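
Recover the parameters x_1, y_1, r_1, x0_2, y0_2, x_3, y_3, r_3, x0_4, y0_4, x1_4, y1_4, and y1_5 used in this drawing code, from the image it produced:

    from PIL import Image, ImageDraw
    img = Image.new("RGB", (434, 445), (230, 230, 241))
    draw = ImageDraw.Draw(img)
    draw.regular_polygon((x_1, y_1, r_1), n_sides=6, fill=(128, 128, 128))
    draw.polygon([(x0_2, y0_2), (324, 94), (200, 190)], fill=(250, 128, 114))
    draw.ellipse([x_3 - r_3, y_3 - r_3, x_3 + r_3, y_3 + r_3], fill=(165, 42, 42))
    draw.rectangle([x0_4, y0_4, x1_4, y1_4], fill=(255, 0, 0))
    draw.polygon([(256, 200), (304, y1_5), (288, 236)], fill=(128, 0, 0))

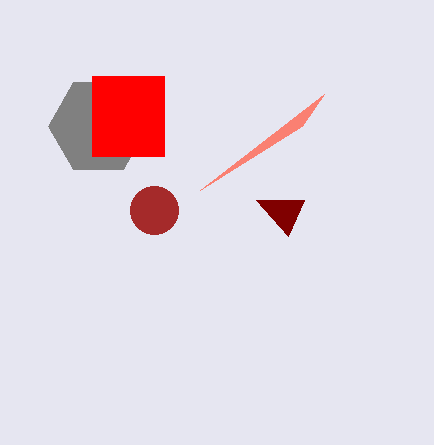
x_1 = 98, y_1 = 126, r_1 = 50, x0_2 = 302, y0_2 = 126, x_3 = 154, y_3 = 210, r_3 = 24, x0_4 = 92, y0_4 = 76, x1_4 = 164, y1_4 = 156, y1_5 = 200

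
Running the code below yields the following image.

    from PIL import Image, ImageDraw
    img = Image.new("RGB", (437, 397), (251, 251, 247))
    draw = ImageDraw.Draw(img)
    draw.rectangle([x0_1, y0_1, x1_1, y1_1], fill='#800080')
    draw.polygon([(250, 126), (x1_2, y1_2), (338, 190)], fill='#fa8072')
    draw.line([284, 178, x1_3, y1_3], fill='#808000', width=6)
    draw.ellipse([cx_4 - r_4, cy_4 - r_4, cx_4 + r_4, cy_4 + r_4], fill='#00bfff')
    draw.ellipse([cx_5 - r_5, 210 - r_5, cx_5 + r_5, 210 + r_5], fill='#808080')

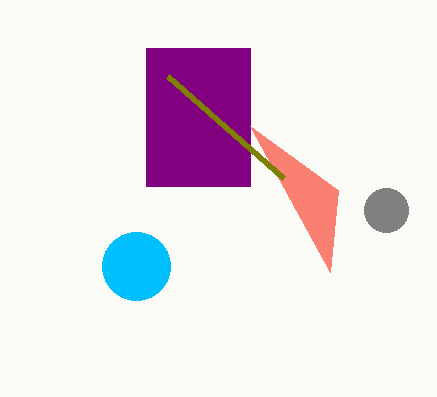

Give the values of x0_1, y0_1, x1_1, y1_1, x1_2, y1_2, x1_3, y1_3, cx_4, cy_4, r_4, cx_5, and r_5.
x0_1 = 146
y0_1 = 48
x1_1 = 250
y1_1 = 186
x1_2 = 330
y1_2 = 272
x1_3 = 168
y1_3 = 76
cx_4 = 136
cy_4 = 266
r_4 = 34
cx_5 = 386
r_5 = 22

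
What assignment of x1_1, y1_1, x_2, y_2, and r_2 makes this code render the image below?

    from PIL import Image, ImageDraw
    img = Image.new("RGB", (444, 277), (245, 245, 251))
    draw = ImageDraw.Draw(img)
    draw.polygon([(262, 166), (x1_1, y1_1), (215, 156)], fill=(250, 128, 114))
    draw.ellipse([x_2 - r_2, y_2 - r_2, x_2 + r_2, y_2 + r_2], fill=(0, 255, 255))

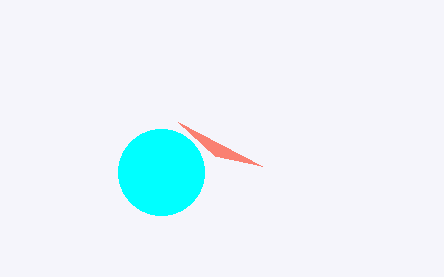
x1_1 = 178; y1_1 = 122; x_2 = 161; y_2 = 172; r_2 = 43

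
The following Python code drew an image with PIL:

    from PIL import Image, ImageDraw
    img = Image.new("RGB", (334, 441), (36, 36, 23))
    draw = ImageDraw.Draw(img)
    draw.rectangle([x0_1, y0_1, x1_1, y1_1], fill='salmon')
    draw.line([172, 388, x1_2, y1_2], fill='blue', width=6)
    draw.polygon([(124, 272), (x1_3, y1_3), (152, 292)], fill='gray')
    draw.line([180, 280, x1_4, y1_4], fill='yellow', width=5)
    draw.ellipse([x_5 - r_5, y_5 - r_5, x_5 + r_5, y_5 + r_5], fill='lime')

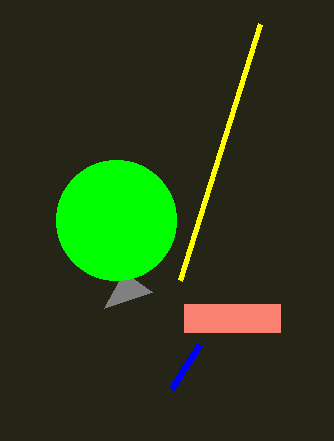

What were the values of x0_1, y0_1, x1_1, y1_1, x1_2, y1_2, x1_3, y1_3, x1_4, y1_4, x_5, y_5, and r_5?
x0_1 = 184
y0_1 = 304
x1_1 = 280
y1_1 = 332
x1_2 = 200
y1_2 = 344
x1_3 = 104
y1_3 = 308
x1_4 = 260
y1_4 = 24
x_5 = 116
y_5 = 220
r_5 = 60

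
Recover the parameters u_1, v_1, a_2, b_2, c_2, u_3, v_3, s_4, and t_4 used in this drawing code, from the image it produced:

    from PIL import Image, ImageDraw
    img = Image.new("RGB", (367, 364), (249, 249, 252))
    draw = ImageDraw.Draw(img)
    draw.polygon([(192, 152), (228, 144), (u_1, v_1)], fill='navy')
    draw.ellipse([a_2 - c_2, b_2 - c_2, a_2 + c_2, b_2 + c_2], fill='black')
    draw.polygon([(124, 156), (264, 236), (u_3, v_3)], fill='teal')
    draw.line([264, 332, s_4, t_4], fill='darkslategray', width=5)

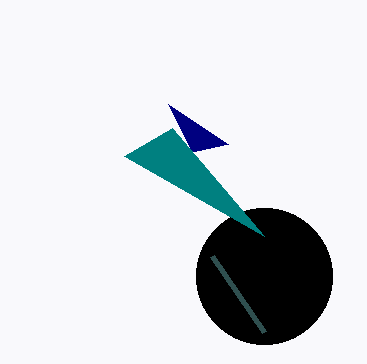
u_1 = 168, v_1 = 104, a_2 = 264, b_2 = 276, c_2 = 68, u_3 = 172, v_3 = 128, s_4 = 212, t_4 = 256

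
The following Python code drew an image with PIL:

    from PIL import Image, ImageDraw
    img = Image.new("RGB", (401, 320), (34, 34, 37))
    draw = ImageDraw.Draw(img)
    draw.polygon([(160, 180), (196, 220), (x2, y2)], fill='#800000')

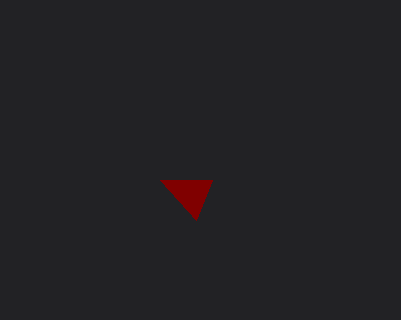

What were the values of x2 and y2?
x2 = 212, y2 = 180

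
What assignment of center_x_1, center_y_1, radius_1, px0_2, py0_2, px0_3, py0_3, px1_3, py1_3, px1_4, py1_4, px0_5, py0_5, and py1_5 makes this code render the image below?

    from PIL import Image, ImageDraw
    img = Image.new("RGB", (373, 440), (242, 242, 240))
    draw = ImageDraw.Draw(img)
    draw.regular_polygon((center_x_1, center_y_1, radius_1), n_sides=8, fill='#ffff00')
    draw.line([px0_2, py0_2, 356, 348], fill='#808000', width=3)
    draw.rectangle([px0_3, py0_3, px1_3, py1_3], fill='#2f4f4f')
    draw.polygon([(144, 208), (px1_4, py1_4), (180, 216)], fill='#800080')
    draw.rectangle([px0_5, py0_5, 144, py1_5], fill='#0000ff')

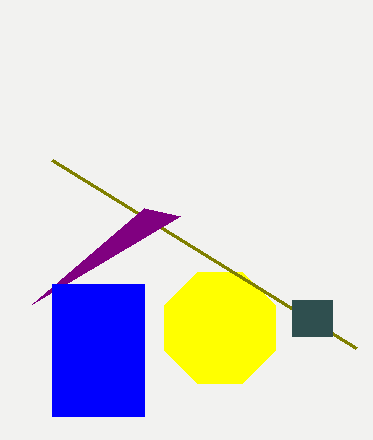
center_x_1 = 220; center_y_1 = 328; radius_1 = 60; px0_2 = 52; py0_2 = 160; px0_3 = 292; py0_3 = 300; px1_3 = 332; py1_3 = 336; px1_4 = 32; py1_4 = 304; px0_5 = 52; py0_5 = 284; py1_5 = 416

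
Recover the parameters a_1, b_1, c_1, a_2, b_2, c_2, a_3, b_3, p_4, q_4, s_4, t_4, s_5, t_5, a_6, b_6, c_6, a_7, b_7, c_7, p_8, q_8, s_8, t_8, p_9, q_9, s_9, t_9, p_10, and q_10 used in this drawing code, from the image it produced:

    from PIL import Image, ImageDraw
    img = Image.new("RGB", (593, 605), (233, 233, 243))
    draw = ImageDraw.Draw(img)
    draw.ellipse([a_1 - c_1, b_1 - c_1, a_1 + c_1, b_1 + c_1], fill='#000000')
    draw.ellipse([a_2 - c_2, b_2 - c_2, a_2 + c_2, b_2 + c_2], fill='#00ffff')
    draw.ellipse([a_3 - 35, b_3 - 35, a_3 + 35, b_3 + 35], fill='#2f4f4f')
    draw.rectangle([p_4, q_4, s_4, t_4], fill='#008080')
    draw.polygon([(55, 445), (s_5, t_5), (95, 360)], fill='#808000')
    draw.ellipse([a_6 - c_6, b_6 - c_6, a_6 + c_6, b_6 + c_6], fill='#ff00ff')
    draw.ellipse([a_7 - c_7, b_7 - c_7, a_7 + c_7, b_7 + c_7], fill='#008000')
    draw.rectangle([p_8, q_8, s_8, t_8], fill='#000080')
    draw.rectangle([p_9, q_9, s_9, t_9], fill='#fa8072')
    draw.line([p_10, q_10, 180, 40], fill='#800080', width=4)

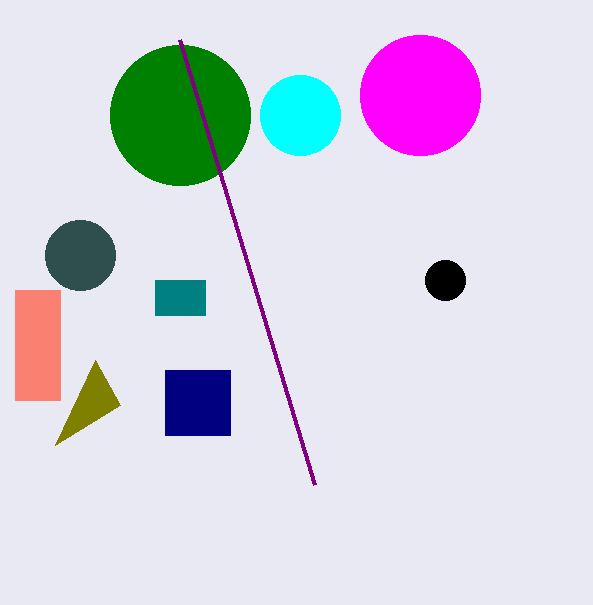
a_1 = 445, b_1 = 280, c_1 = 20, a_2 = 300, b_2 = 115, c_2 = 40, a_3 = 80, b_3 = 255, p_4 = 155, q_4 = 280, s_4 = 205, t_4 = 315, s_5 = 120, t_5 = 405, a_6 = 420, b_6 = 95, c_6 = 60, a_7 = 180, b_7 = 115, c_7 = 70, p_8 = 165, q_8 = 370, s_8 = 230, t_8 = 435, p_9 = 15, q_9 = 290, s_9 = 60, t_9 = 400, p_10 = 315, q_10 = 485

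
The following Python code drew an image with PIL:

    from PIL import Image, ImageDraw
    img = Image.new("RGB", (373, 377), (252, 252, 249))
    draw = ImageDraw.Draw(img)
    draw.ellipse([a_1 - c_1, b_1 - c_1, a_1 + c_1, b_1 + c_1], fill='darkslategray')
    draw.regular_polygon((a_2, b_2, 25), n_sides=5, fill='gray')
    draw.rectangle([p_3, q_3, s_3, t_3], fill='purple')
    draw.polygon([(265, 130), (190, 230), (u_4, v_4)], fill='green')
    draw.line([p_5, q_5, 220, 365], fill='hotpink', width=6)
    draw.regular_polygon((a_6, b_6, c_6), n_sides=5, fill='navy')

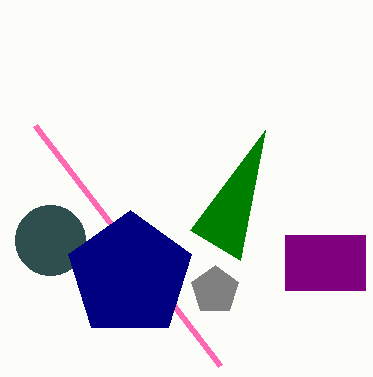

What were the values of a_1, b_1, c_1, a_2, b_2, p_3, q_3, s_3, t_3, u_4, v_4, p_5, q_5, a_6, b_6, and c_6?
a_1 = 50; b_1 = 240; c_1 = 35; a_2 = 215; b_2 = 290; p_3 = 285; q_3 = 235; s_3 = 365; t_3 = 290; u_4 = 240; v_4 = 260; p_5 = 35; q_5 = 125; a_6 = 130; b_6 = 275; c_6 = 65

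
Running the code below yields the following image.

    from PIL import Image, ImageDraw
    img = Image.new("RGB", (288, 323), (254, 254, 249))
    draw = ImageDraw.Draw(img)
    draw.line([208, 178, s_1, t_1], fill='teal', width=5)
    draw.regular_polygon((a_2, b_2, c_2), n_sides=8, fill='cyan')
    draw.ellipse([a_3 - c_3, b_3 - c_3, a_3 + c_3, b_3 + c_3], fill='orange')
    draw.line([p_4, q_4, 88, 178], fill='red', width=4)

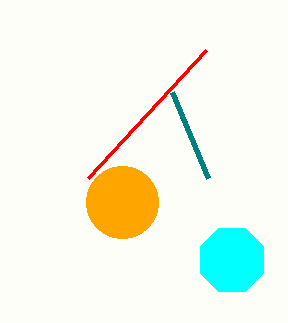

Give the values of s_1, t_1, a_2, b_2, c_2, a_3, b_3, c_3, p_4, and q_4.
s_1 = 172; t_1 = 92; a_2 = 232; b_2 = 260; c_2 = 34; a_3 = 122; b_3 = 202; c_3 = 36; p_4 = 206; q_4 = 50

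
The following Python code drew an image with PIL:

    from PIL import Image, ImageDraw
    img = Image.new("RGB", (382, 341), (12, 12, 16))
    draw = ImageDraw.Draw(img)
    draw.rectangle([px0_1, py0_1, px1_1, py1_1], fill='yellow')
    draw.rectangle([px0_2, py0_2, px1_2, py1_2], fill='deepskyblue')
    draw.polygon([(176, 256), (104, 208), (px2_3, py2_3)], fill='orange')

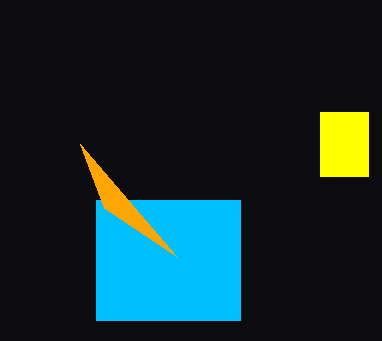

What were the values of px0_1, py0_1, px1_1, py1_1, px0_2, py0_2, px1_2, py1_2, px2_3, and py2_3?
px0_1 = 320; py0_1 = 112; px1_1 = 368; py1_1 = 176; px0_2 = 96; py0_2 = 200; px1_2 = 240; py1_2 = 320; px2_3 = 80; py2_3 = 144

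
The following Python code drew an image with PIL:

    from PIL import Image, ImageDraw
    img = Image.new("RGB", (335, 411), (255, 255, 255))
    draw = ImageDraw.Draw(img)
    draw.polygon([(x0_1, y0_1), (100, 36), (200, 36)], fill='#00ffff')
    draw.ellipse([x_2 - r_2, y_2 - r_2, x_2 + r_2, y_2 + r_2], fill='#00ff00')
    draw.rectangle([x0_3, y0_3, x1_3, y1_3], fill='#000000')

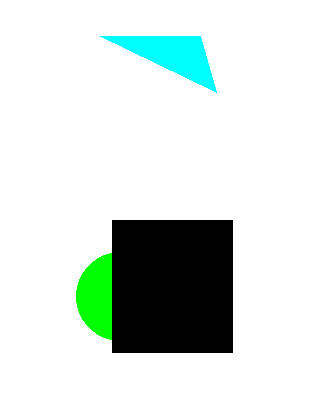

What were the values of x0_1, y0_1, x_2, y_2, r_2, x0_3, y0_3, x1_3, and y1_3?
x0_1 = 216; y0_1 = 92; x_2 = 120; y_2 = 296; r_2 = 44; x0_3 = 112; y0_3 = 220; x1_3 = 232; y1_3 = 352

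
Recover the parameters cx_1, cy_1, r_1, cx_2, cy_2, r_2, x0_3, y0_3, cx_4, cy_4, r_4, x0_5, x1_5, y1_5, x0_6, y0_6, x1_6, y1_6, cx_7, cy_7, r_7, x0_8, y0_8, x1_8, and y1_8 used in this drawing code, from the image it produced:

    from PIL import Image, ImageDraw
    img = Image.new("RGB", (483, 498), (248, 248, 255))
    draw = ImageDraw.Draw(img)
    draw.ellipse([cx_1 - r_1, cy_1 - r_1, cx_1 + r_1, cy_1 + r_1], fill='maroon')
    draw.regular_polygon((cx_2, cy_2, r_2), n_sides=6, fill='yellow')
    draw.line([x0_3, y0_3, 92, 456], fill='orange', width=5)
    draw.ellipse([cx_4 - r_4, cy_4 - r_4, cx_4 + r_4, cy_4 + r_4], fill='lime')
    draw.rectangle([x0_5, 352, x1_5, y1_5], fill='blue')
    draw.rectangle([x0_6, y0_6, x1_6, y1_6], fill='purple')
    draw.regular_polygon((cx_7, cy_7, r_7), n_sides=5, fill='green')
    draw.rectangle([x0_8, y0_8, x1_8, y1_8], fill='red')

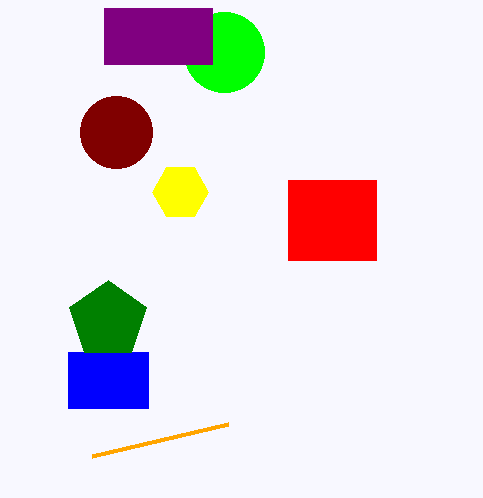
cx_1 = 116, cy_1 = 132, r_1 = 36, cx_2 = 180, cy_2 = 192, r_2 = 28, x0_3 = 228, y0_3 = 424, cx_4 = 224, cy_4 = 52, r_4 = 40, x0_5 = 68, x1_5 = 148, y1_5 = 408, x0_6 = 104, y0_6 = 8, x1_6 = 212, y1_6 = 64, cx_7 = 108, cy_7 = 320, r_7 = 40, x0_8 = 288, y0_8 = 180, x1_8 = 376, y1_8 = 260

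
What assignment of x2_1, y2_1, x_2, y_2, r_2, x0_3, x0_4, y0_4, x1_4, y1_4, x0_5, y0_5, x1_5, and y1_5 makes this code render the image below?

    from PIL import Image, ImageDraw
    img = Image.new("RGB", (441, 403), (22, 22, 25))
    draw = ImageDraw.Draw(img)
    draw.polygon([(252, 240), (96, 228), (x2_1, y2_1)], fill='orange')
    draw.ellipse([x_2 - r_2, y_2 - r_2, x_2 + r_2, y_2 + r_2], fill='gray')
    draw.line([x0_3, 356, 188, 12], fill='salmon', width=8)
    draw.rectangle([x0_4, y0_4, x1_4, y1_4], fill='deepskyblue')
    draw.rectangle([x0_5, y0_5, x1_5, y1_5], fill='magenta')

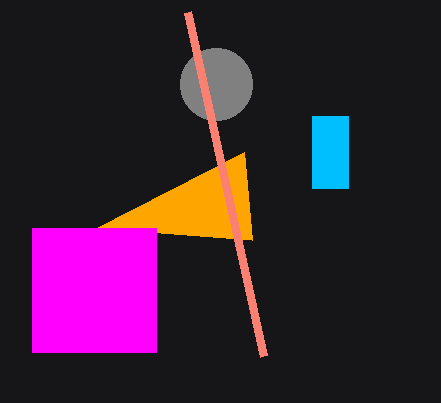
x2_1 = 244; y2_1 = 152; x_2 = 216; y_2 = 84; r_2 = 36; x0_3 = 264; x0_4 = 312; y0_4 = 116; x1_4 = 348; y1_4 = 188; x0_5 = 32; y0_5 = 228; x1_5 = 156; y1_5 = 352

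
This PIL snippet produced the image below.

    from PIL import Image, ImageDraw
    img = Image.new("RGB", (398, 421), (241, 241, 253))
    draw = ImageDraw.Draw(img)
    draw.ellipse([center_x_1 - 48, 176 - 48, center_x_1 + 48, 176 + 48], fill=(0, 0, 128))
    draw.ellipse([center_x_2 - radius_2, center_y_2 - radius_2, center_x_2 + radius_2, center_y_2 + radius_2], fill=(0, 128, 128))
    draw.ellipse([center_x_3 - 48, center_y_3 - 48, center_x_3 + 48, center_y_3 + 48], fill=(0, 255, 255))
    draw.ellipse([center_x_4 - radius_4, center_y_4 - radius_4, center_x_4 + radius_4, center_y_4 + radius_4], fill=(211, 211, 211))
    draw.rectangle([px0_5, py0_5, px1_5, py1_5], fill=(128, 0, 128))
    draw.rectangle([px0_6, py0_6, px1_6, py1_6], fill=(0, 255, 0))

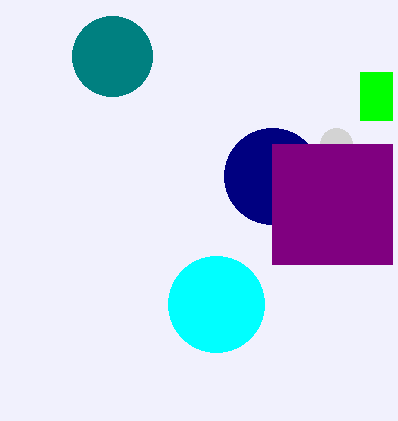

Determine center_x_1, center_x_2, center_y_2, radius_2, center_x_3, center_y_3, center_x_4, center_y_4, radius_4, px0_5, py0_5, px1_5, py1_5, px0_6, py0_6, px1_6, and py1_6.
center_x_1 = 272
center_x_2 = 112
center_y_2 = 56
radius_2 = 40
center_x_3 = 216
center_y_3 = 304
center_x_4 = 336
center_y_4 = 144
radius_4 = 16
px0_5 = 272
py0_5 = 144
px1_5 = 392
py1_5 = 264
px0_6 = 360
py0_6 = 72
px1_6 = 392
py1_6 = 120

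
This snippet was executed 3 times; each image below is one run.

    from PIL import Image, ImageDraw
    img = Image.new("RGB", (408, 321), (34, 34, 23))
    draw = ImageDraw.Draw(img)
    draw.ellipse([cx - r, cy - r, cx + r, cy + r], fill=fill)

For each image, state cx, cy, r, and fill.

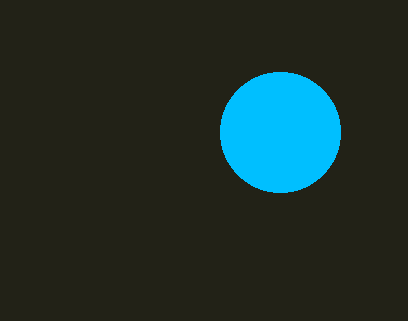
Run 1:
cx = 280, cy = 132, r = 60, fill = 'deepskyblue'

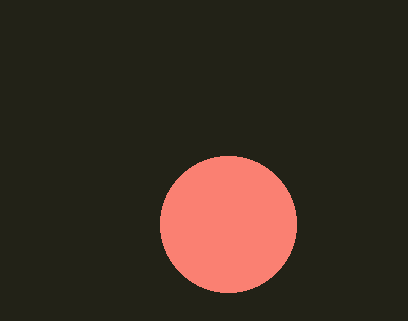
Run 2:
cx = 228; cy = 224; r = 68; fill = 'salmon'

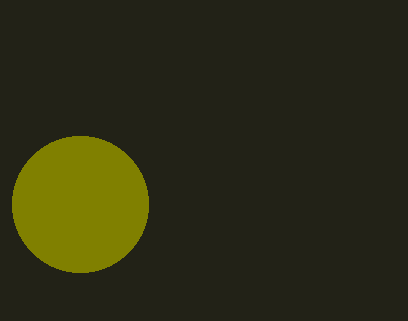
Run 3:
cx = 80, cy = 204, r = 68, fill = 'olive'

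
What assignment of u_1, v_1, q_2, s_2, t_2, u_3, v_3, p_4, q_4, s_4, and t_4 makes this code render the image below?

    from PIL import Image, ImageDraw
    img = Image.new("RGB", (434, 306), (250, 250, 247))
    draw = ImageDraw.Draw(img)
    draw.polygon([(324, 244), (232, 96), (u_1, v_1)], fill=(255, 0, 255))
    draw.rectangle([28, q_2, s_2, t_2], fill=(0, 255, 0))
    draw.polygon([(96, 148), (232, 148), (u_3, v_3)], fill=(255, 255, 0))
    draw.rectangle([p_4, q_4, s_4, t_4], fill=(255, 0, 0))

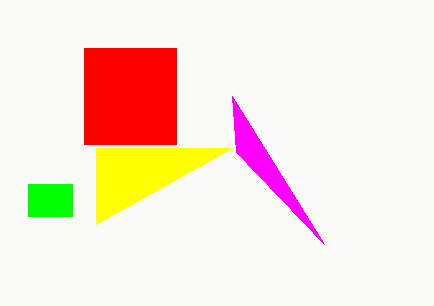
u_1 = 236; v_1 = 152; q_2 = 184; s_2 = 72; t_2 = 216; u_3 = 96; v_3 = 224; p_4 = 84; q_4 = 48; s_4 = 176; t_4 = 144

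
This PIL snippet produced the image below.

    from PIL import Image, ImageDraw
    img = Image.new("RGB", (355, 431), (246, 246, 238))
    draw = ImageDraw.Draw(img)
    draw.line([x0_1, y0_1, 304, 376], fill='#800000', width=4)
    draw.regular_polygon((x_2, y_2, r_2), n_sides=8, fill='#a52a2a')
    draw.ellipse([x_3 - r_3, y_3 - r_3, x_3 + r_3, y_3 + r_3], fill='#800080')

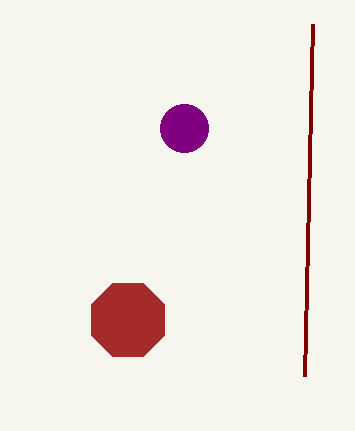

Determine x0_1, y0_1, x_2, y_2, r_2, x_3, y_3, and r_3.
x0_1 = 312, y0_1 = 24, x_2 = 128, y_2 = 320, r_2 = 40, x_3 = 184, y_3 = 128, r_3 = 24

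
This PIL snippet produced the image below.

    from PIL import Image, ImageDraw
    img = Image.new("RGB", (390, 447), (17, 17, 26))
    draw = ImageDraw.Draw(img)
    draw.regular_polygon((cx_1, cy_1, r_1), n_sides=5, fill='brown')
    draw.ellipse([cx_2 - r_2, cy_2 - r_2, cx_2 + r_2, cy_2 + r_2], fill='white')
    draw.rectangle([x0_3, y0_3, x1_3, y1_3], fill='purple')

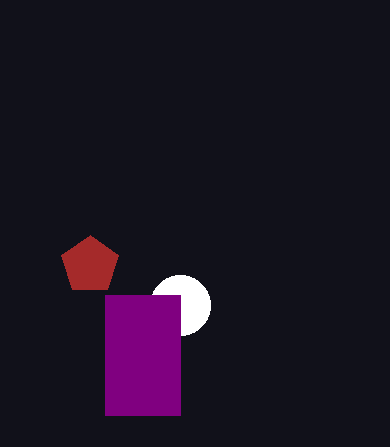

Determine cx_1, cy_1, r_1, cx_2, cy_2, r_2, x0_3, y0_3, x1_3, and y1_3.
cx_1 = 90; cy_1 = 265; r_1 = 30; cx_2 = 180; cy_2 = 305; r_2 = 30; x0_3 = 105; y0_3 = 295; x1_3 = 180; y1_3 = 415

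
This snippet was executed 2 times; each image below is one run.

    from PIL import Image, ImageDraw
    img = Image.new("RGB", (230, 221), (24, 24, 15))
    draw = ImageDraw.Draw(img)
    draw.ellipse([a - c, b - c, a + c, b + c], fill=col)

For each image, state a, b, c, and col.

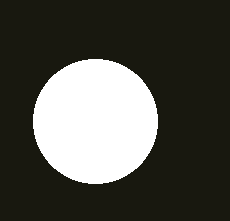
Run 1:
a = 95; b = 121; c = 62; col = 'white'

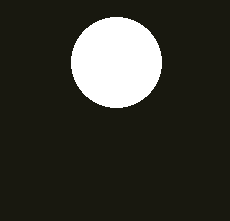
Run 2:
a = 116
b = 62
c = 45
col = 'white'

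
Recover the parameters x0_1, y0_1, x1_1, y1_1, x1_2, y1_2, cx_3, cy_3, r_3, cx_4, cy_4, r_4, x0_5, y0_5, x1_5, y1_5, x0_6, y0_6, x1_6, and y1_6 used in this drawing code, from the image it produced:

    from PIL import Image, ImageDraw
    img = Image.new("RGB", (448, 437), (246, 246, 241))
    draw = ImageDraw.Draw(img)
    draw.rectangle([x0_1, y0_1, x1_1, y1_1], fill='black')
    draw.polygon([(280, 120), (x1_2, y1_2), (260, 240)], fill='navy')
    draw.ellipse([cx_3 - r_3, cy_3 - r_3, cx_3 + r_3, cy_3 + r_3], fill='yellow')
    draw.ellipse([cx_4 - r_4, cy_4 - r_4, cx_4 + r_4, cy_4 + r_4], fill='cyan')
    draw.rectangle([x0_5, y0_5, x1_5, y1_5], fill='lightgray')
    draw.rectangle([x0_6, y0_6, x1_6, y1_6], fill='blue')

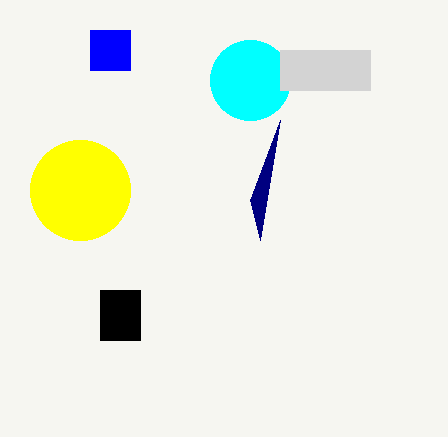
x0_1 = 100
y0_1 = 290
x1_1 = 140
y1_1 = 340
x1_2 = 250
y1_2 = 200
cx_3 = 80
cy_3 = 190
r_3 = 50
cx_4 = 250
cy_4 = 80
r_4 = 40
x0_5 = 280
y0_5 = 50
x1_5 = 370
y1_5 = 90
x0_6 = 90
y0_6 = 30
x1_6 = 130
y1_6 = 70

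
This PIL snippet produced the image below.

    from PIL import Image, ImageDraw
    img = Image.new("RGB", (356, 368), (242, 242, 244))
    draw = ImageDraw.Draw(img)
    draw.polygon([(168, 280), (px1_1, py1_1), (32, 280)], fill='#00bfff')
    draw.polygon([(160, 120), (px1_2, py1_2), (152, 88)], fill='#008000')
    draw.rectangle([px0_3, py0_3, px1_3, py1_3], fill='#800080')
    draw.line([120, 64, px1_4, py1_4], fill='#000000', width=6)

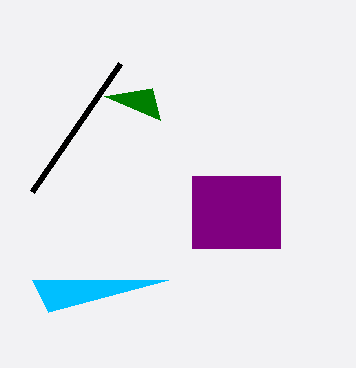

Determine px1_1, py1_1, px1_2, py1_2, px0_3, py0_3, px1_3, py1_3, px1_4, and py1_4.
px1_1 = 48, py1_1 = 312, px1_2 = 104, py1_2 = 96, px0_3 = 192, py0_3 = 176, px1_3 = 280, py1_3 = 248, px1_4 = 32, py1_4 = 192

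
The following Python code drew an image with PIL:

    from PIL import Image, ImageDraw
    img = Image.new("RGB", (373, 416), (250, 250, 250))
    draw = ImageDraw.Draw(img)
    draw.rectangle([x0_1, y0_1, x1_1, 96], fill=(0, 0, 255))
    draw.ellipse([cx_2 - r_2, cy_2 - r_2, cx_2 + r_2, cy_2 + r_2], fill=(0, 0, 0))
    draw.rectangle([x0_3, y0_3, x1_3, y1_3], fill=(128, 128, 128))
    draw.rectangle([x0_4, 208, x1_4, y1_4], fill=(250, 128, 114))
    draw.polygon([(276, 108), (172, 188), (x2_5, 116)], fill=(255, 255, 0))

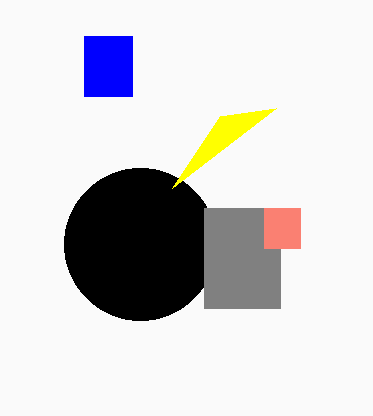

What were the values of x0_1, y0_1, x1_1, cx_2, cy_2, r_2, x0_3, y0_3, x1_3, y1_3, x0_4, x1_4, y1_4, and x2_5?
x0_1 = 84
y0_1 = 36
x1_1 = 132
cx_2 = 140
cy_2 = 244
r_2 = 76
x0_3 = 204
y0_3 = 208
x1_3 = 280
y1_3 = 308
x0_4 = 264
x1_4 = 300
y1_4 = 248
x2_5 = 220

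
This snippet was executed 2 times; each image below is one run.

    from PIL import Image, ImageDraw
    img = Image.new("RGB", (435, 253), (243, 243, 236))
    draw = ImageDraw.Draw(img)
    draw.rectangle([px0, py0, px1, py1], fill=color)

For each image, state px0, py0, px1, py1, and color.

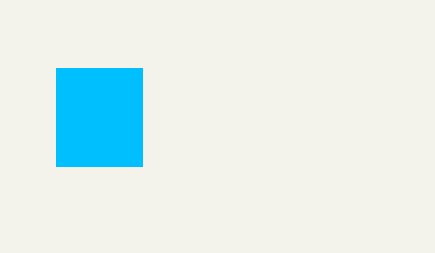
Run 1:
px0 = 56; py0 = 68; px1 = 142; py1 = 166; color = 'deepskyblue'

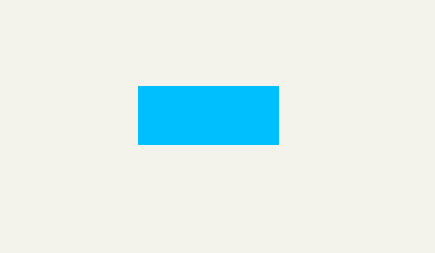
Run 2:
px0 = 138; py0 = 86; px1 = 278; py1 = 144; color = 'deepskyblue'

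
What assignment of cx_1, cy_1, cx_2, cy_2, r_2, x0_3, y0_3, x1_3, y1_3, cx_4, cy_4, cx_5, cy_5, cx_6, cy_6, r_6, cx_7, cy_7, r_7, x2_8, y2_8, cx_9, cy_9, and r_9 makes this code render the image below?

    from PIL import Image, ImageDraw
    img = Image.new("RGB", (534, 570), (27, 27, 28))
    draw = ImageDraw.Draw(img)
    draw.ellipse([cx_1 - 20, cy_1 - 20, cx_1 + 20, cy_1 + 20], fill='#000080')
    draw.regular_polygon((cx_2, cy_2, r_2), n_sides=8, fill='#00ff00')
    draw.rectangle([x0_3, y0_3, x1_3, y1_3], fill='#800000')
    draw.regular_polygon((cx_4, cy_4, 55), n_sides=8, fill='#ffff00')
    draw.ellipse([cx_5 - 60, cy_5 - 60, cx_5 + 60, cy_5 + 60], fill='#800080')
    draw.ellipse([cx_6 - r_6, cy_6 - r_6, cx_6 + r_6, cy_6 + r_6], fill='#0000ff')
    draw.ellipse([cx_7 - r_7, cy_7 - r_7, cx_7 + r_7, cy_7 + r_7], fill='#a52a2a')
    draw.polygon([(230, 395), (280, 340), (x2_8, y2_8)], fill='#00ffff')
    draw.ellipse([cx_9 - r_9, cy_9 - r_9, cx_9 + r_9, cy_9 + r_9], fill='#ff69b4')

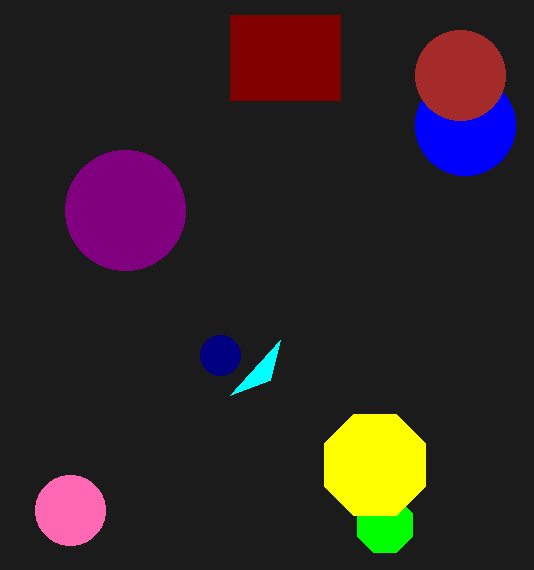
cx_1 = 220, cy_1 = 355, cx_2 = 385, cy_2 = 525, r_2 = 30, x0_3 = 230, y0_3 = 15, x1_3 = 340, y1_3 = 100, cx_4 = 375, cy_4 = 465, cx_5 = 125, cy_5 = 210, cx_6 = 465, cy_6 = 125, r_6 = 50, cx_7 = 460, cy_7 = 75, r_7 = 45, x2_8 = 270, y2_8 = 380, cx_9 = 70, cy_9 = 510, r_9 = 35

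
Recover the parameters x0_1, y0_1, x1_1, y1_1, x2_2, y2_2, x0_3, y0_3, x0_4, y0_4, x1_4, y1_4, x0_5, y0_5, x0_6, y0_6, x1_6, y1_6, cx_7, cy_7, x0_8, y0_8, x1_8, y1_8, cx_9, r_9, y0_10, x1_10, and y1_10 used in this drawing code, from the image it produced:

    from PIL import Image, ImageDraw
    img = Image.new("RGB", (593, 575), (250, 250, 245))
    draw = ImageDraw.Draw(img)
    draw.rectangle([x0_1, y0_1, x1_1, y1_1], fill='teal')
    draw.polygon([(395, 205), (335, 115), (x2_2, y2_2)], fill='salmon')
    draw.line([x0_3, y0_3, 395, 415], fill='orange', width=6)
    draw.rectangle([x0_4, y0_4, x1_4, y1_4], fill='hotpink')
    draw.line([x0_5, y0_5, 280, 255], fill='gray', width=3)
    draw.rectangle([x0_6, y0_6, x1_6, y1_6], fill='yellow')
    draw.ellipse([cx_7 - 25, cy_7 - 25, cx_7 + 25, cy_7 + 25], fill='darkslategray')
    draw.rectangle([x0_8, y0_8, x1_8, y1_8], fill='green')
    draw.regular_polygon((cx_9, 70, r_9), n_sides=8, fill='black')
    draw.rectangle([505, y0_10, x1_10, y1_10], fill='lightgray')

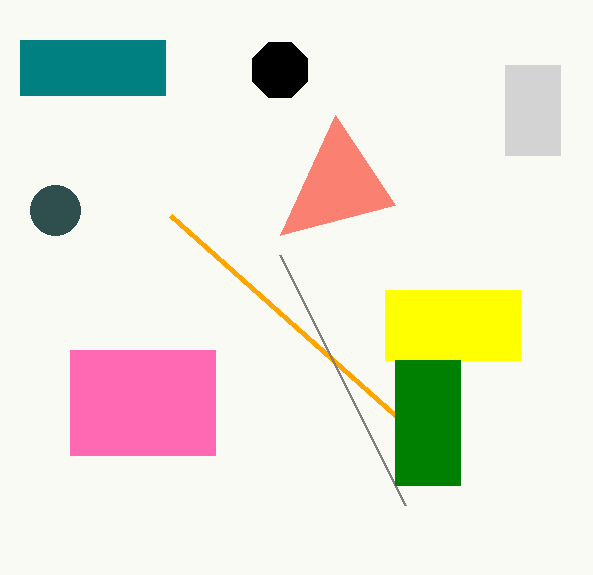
x0_1 = 20, y0_1 = 40, x1_1 = 165, y1_1 = 95, x2_2 = 280, y2_2 = 235, x0_3 = 170, y0_3 = 215, x0_4 = 70, y0_4 = 350, x1_4 = 215, y1_4 = 455, x0_5 = 405, y0_5 = 505, x0_6 = 385, y0_6 = 290, x1_6 = 520, y1_6 = 360, cx_7 = 55, cy_7 = 210, x0_8 = 395, y0_8 = 360, x1_8 = 460, y1_8 = 485, cx_9 = 280, r_9 = 30, y0_10 = 65, x1_10 = 560, y1_10 = 155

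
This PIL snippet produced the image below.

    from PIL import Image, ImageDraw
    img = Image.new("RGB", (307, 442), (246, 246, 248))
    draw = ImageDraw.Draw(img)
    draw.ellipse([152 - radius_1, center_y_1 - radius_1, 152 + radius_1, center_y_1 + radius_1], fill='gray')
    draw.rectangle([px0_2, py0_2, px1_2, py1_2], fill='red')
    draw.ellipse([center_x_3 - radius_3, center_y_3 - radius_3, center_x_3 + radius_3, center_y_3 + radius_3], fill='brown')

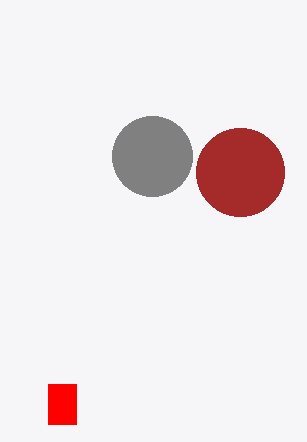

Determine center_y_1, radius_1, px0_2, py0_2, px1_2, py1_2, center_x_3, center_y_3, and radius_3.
center_y_1 = 156
radius_1 = 40
px0_2 = 48
py0_2 = 384
px1_2 = 76
py1_2 = 424
center_x_3 = 240
center_y_3 = 172
radius_3 = 44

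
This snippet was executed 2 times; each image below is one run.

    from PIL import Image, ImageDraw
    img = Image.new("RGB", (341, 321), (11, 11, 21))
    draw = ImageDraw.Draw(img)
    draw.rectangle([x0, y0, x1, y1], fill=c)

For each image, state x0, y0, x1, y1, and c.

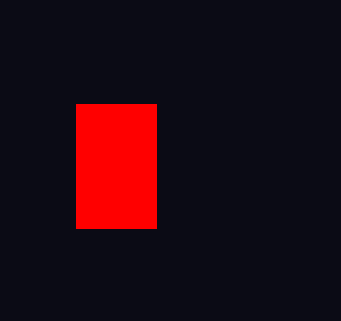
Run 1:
x0 = 76, y0 = 104, x1 = 156, y1 = 228, c = 'red'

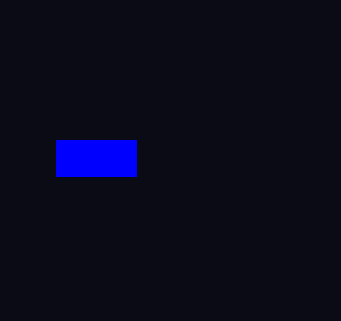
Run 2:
x0 = 56
y0 = 140
x1 = 136
y1 = 176
c = 'blue'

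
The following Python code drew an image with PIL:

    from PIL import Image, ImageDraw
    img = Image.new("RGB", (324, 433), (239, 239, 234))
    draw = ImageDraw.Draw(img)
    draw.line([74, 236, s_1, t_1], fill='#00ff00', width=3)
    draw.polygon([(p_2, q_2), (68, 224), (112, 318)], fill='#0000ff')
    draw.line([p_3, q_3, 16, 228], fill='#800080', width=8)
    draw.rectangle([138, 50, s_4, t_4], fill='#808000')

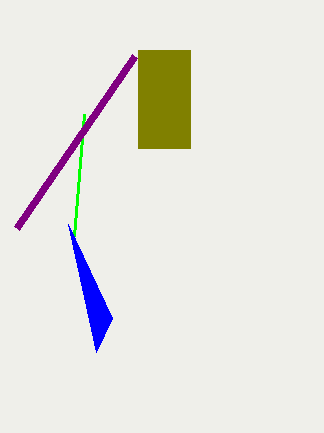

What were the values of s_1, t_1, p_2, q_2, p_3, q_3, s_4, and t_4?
s_1 = 84; t_1 = 114; p_2 = 96; q_2 = 352; p_3 = 134; q_3 = 56; s_4 = 190; t_4 = 148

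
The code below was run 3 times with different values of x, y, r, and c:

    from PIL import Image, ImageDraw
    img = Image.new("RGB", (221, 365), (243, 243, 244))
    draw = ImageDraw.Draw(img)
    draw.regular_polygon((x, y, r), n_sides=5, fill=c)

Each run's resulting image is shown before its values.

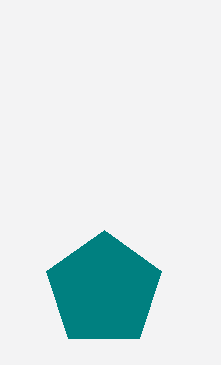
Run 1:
x = 104
y = 290
r = 60
c = 'teal'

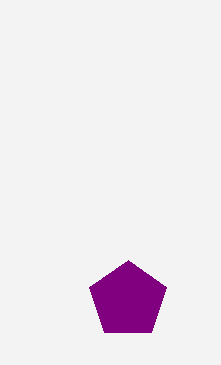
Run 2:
x = 128; y = 300; r = 40; c = 'purple'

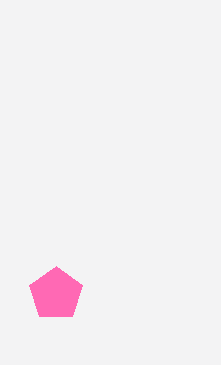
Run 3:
x = 56
y = 294
r = 28
c = 'hotpink'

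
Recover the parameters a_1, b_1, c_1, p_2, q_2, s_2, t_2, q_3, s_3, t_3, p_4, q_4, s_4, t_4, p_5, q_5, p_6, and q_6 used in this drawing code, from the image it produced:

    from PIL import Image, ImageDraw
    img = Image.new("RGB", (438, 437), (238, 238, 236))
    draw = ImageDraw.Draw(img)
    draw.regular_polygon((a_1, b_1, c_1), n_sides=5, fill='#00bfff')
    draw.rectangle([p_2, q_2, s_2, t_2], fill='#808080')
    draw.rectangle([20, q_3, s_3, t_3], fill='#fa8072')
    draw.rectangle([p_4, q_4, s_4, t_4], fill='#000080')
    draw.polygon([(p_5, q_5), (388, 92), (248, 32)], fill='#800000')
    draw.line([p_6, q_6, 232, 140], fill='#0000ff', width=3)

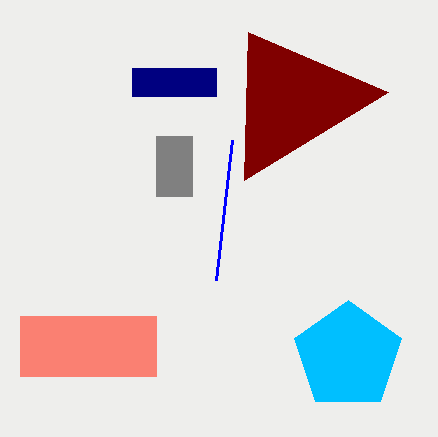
a_1 = 348, b_1 = 356, c_1 = 56, p_2 = 156, q_2 = 136, s_2 = 192, t_2 = 196, q_3 = 316, s_3 = 156, t_3 = 376, p_4 = 132, q_4 = 68, s_4 = 216, t_4 = 96, p_5 = 244, q_5 = 180, p_6 = 216, q_6 = 280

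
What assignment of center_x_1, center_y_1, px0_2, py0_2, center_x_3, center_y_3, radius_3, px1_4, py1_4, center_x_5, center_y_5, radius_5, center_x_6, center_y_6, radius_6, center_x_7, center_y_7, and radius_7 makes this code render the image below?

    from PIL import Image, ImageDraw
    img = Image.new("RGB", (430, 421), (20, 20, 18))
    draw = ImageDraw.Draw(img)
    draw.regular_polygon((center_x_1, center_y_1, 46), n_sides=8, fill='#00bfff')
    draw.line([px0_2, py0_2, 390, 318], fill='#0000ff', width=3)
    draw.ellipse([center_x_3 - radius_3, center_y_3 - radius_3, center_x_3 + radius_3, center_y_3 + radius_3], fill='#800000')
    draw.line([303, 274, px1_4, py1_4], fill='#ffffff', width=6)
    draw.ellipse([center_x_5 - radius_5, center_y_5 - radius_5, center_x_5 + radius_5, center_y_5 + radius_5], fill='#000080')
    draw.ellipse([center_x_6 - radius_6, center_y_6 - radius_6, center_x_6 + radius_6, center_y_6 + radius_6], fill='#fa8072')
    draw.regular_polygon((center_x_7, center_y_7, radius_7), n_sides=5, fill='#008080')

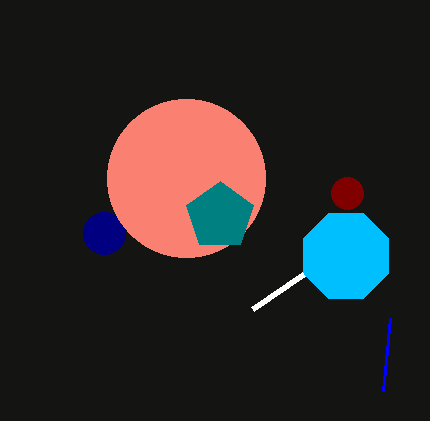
center_x_1 = 346
center_y_1 = 256
px0_2 = 383
py0_2 = 391
center_x_3 = 347
center_y_3 = 193
radius_3 = 16
px1_4 = 252
py1_4 = 309
center_x_5 = 104
center_y_5 = 233
radius_5 = 21
center_x_6 = 186
center_y_6 = 178
radius_6 = 79
center_x_7 = 220
center_y_7 = 216
radius_7 = 35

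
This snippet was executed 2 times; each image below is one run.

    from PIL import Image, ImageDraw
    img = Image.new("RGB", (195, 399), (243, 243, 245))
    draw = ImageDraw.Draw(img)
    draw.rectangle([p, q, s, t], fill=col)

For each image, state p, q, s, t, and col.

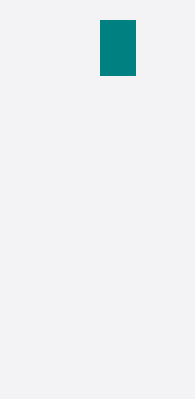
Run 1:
p = 100; q = 20; s = 135; t = 75; col = 'teal'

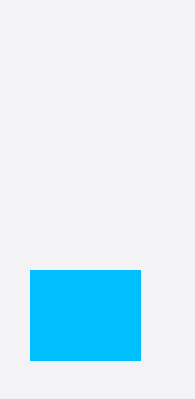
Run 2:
p = 30, q = 270, s = 140, t = 360, col = 'deepskyblue'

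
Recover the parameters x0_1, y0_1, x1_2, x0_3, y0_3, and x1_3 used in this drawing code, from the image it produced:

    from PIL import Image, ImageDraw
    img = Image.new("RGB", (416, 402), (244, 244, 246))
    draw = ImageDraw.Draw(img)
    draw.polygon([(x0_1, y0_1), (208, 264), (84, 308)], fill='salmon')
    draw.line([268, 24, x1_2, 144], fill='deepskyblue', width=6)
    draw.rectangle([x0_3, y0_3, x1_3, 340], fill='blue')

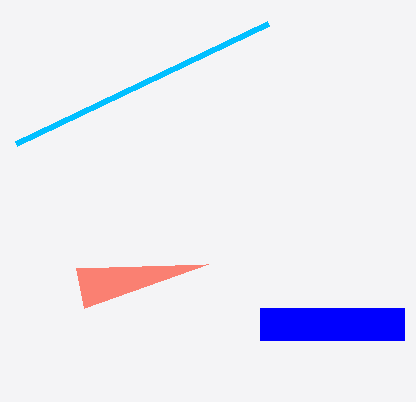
x0_1 = 76, y0_1 = 268, x1_2 = 16, x0_3 = 260, y0_3 = 308, x1_3 = 404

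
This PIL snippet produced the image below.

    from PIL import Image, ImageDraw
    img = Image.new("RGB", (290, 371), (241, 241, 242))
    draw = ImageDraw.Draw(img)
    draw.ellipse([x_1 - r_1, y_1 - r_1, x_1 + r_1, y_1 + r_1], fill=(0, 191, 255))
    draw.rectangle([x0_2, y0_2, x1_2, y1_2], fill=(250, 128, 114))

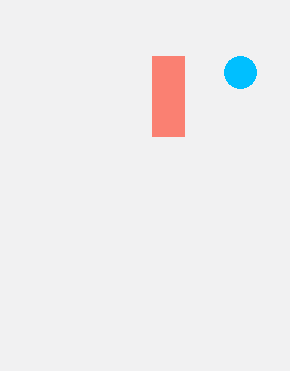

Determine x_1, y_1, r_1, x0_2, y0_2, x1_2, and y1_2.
x_1 = 240
y_1 = 72
r_1 = 16
x0_2 = 152
y0_2 = 56
x1_2 = 184
y1_2 = 136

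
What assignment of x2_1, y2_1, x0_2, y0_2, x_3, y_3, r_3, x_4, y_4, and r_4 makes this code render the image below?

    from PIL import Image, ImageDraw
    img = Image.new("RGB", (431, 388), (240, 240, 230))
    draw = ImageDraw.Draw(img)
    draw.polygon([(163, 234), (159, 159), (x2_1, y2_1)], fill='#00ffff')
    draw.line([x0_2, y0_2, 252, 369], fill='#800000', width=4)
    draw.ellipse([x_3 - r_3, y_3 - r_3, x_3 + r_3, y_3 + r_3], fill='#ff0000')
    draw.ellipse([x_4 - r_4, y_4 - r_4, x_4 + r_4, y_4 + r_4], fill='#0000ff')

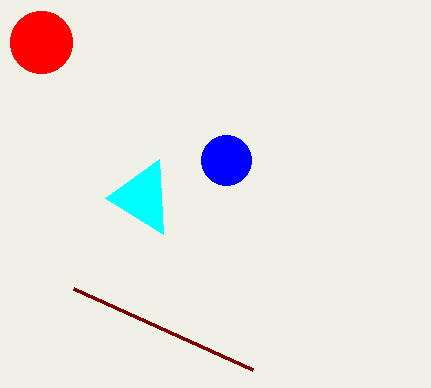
x2_1 = 105
y2_1 = 198
x0_2 = 73
y0_2 = 288
x_3 = 41
y_3 = 42
r_3 = 31
x_4 = 226
y_4 = 160
r_4 = 25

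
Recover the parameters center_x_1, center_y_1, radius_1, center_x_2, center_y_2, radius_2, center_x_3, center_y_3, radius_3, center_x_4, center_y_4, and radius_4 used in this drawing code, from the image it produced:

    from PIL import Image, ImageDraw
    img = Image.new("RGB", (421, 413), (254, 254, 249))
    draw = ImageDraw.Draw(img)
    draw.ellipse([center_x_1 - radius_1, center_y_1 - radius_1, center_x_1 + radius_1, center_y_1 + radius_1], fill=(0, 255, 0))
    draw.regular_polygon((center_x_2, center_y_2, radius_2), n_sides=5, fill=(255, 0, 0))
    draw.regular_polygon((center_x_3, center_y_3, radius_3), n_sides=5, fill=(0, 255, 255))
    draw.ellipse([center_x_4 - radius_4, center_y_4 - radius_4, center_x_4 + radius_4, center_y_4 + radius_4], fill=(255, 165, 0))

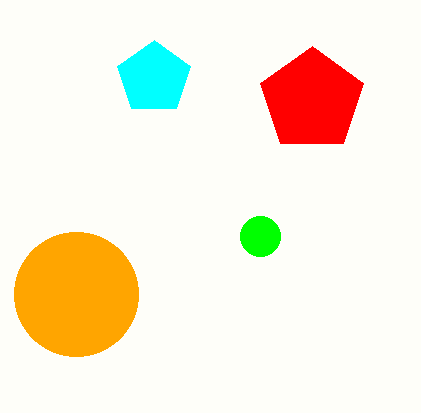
center_x_1 = 260; center_y_1 = 236; radius_1 = 20; center_x_2 = 312; center_y_2 = 100; radius_2 = 54; center_x_3 = 154; center_y_3 = 78; radius_3 = 38; center_x_4 = 76; center_y_4 = 294; radius_4 = 62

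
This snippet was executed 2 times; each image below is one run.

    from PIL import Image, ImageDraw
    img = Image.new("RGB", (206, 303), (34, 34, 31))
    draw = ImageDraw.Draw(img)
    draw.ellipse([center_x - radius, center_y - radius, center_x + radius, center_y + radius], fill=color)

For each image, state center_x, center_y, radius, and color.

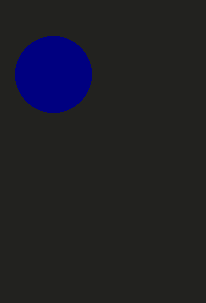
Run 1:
center_x = 53; center_y = 74; radius = 38; color = 'navy'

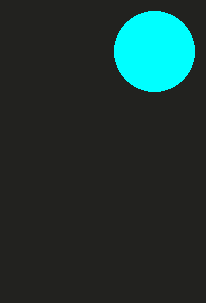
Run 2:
center_x = 154, center_y = 51, radius = 40, color = 'cyan'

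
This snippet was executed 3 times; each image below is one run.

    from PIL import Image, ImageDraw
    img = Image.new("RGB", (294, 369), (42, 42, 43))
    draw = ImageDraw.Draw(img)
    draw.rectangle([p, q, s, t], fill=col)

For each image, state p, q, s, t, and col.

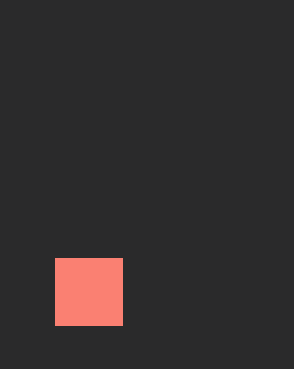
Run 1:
p = 55, q = 258, s = 122, t = 325, col = 'salmon'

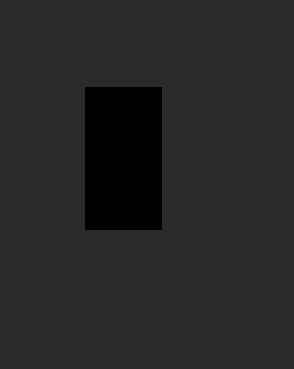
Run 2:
p = 85, q = 87, s = 161, t = 229, col = 'black'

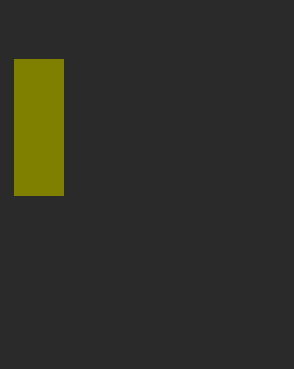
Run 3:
p = 14, q = 59, s = 63, t = 195, col = 'olive'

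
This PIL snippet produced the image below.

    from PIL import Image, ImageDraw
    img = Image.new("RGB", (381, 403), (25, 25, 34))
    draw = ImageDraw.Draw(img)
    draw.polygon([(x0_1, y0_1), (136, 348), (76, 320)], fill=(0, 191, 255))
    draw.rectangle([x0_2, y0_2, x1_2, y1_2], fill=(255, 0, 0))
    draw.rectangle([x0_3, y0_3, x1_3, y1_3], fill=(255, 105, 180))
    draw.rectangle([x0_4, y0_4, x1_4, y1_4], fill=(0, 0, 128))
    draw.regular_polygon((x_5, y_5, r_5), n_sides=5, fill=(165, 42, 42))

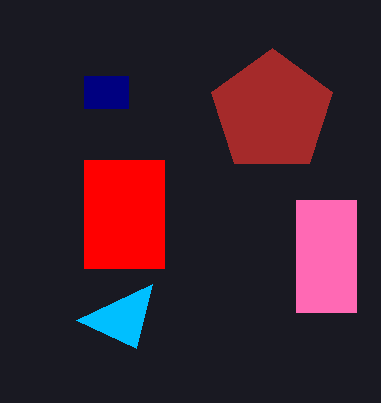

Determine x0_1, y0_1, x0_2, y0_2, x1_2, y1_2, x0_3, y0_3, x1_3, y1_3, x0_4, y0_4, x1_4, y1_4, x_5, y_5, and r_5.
x0_1 = 152; y0_1 = 284; x0_2 = 84; y0_2 = 160; x1_2 = 164; y1_2 = 268; x0_3 = 296; y0_3 = 200; x1_3 = 356; y1_3 = 312; x0_4 = 84; y0_4 = 76; x1_4 = 128; y1_4 = 108; x_5 = 272; y_5 = 112; r_5 = 64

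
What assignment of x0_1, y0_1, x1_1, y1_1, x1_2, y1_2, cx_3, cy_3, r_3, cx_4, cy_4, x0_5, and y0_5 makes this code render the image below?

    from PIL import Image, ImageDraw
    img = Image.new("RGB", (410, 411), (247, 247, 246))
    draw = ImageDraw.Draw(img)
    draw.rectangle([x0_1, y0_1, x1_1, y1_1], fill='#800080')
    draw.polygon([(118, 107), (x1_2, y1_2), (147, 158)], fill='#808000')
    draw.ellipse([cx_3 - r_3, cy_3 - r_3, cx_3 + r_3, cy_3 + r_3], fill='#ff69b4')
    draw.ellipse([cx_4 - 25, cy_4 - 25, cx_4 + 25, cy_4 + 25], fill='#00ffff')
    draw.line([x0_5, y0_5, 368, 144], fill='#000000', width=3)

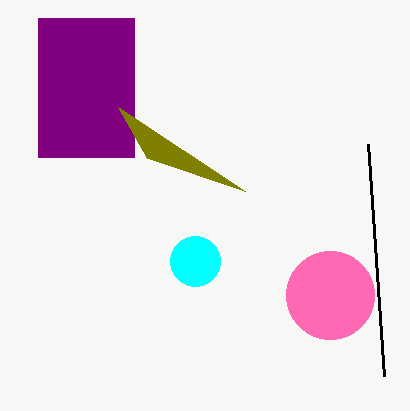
x0_1 = 38
y0_1 = 18
x1_1 = 134
y1_1 = 157
x1_2 = 245
y1_2 = 191
cx_3 = 330
cy_3 = 295
r_3 = 44
cx_4 = 195
cy_4 = 261
x0_5 = 384
y0_5 = 376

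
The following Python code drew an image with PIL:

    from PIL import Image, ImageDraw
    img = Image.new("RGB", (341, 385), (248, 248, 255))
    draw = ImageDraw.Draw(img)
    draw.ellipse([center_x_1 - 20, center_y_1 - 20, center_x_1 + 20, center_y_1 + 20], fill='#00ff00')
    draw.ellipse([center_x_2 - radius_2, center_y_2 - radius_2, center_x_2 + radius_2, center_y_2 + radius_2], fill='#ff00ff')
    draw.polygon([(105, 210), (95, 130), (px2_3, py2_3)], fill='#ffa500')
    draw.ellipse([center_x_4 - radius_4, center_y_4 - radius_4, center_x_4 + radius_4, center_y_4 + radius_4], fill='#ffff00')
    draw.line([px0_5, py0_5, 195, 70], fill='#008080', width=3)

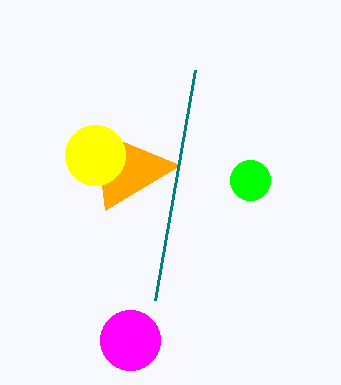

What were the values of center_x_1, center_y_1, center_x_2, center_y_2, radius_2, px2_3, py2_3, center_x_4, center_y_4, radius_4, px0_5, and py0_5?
center_x_1 = 250, center_y_1 = 180, center_x_2 = 130, center_y_2 = 340, radius_2 = 30, px2_3 = 180, py2_3 = 165, center_x_4 = 95, center_y_4 = 155, radius_4 = 30, px0_5 = 155, py0_5 = 300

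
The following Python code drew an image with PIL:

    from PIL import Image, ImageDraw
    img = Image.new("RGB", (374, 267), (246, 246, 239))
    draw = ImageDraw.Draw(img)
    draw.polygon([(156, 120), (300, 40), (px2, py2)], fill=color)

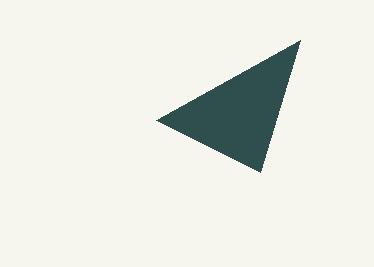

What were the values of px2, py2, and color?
px2 = 260, py2 = 172, color = 'darkslategray'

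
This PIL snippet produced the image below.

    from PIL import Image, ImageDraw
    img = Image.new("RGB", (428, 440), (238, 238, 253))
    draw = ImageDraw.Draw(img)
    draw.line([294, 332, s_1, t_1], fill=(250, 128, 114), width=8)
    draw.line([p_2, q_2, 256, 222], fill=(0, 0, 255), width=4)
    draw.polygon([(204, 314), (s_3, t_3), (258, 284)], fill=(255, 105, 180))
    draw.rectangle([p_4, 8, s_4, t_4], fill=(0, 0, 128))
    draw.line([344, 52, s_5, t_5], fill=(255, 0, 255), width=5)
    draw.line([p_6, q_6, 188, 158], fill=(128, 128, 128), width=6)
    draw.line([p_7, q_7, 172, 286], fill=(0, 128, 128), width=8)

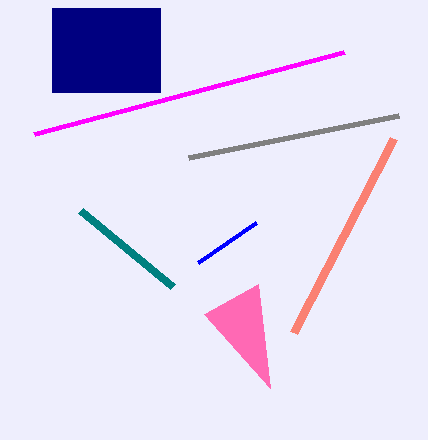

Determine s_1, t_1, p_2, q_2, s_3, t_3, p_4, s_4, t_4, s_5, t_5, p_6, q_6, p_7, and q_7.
s_1 = 394
t_1 = 138
p_2 = 198
q_2 = 262
s_3 = 270
t_3 = 388
p_4 = 52
s_4 = 160
t_4 = 92
s_5 = 34
t_5 = 134
p_6 = 398
q_6 = 116
p_7 = 80
q_7 = 210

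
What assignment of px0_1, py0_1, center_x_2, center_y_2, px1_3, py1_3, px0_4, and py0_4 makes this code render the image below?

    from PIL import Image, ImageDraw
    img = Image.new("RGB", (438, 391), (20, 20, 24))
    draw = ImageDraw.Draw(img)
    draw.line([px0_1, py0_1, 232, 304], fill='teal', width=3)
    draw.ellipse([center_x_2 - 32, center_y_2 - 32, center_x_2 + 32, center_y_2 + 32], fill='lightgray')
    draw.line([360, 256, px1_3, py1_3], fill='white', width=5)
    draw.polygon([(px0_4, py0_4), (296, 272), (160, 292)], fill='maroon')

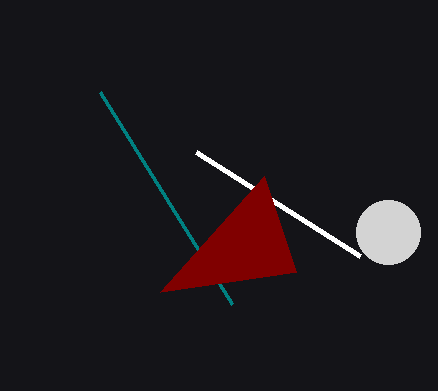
px0_1 = 100, py0_1 = 92, center_x_2 = 388, center_y_2 = 232, px1_3 = 196, py1_3 = 152, px0_4 = 264, py0_4 = 176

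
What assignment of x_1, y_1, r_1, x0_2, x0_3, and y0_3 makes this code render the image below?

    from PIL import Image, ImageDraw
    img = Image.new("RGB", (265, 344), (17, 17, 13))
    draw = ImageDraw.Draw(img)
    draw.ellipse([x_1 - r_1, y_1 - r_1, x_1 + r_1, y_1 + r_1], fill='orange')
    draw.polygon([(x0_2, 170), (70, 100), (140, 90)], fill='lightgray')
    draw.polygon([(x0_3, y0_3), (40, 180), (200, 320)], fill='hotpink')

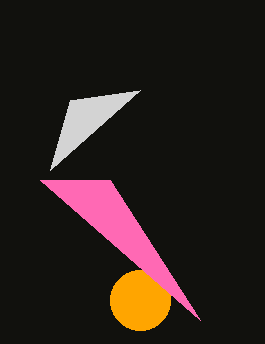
x_1 = 140
y_1 = 300
r_1 = 30
x0_2 = 50
x0_3 = 110
y0_3 = 180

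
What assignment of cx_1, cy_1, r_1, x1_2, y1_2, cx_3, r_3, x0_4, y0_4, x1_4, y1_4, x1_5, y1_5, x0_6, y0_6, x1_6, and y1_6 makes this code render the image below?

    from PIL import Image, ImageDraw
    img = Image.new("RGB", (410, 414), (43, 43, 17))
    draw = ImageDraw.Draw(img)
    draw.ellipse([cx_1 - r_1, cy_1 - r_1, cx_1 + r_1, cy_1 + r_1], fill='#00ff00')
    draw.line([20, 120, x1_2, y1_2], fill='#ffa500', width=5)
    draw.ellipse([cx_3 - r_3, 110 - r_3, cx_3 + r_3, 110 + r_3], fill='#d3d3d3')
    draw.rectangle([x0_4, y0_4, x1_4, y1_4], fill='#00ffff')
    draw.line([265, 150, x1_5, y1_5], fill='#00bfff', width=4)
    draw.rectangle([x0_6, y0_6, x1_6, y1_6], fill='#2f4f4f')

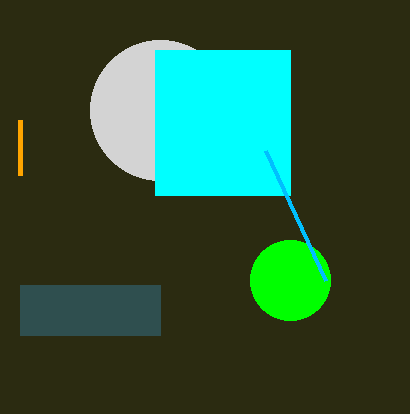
cx_1 = 290, cy_1 = 280, r_1 = 40, x1_2 = 20, y1_2 = 175, cx_3 = 160, r_3 = 70, x0_4 = 155, y0_4 = 50, x1_4 = 290, y1_4 = 195, x1_5 = 325, y1_5 = 280, x0_6 = 20, y0_6 = 285, x1_6 = 160, y1_6 = 335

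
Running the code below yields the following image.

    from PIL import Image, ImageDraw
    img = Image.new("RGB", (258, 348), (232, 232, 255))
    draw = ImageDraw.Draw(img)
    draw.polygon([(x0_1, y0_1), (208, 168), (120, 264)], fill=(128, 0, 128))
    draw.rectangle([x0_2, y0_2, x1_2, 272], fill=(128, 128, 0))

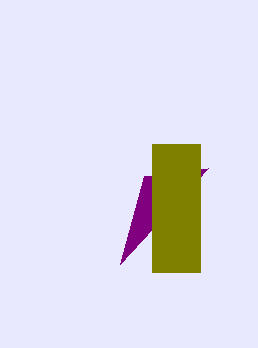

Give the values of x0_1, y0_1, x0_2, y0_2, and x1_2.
x0_1 = 144, y0_1 = 176, x0_2 = 152, y0_2 = 144, x1_2 = 200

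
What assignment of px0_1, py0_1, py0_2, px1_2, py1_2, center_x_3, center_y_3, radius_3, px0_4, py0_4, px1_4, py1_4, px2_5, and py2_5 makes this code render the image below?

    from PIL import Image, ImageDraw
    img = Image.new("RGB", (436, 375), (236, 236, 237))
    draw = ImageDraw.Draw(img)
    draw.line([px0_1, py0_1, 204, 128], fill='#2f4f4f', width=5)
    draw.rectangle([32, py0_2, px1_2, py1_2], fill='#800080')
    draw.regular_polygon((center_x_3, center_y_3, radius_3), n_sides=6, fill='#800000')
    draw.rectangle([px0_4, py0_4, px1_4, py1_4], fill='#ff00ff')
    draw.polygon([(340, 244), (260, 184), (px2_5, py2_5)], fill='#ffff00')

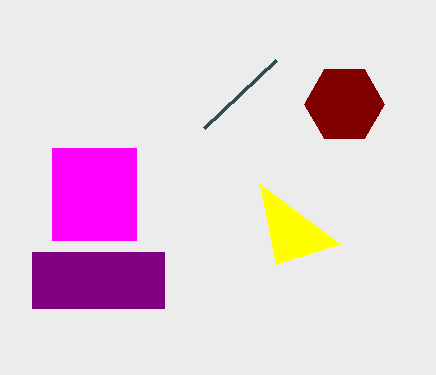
px0_1 = 276, py0_1 = 60, py0_2 = 252, px1_2 = 164, py1_2 = 308, center_x_3 = 344, center_y_3 = 104, radius_3 = 40, px0_4 = 52, py0_4 = 148, px1_4 = 136, py1_4 = 240, px2_5 = 276, py2_5 = 264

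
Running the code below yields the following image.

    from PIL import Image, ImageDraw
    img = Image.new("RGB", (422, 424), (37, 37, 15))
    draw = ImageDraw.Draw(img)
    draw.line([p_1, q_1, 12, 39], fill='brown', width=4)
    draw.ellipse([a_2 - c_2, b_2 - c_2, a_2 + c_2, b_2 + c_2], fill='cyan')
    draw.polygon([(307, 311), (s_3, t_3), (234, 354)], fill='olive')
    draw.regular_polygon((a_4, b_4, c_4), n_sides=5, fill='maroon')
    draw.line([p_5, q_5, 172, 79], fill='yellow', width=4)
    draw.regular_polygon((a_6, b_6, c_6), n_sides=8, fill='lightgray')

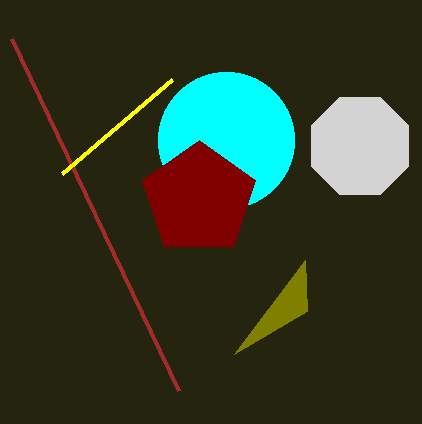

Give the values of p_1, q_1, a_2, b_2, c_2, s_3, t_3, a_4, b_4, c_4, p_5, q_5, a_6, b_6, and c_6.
p_1 = 179, q_1 = 391, a_2 = 226, b_2 = 140, c_2 = 68, s_3 = 305, t_3 = 260, a_4 = 199, b_4 = 199, c_4 = 59, p_5 = 62, q_5 = 173, a_6 = 360, b_6 = 146, c_6 = 53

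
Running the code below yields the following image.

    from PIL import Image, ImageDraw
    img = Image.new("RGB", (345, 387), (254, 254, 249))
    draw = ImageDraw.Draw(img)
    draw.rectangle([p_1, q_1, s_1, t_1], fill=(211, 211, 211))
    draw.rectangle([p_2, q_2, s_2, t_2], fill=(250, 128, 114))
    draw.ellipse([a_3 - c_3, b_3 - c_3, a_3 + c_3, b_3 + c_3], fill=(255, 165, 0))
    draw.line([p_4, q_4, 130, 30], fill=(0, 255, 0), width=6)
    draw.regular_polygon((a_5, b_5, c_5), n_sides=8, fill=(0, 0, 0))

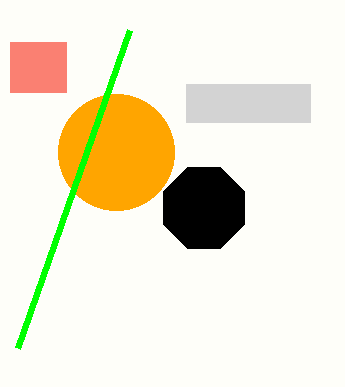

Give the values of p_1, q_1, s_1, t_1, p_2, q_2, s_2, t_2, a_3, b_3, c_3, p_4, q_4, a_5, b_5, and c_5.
p_1 = 186
q_1 = 84
s_1 = 310
t_1 = 122
p_2 = 10
q_2 = 42
s_2 = 66
t_2 = 92
a_3 = 116
b_3 = 152
c_3 = 58
p_4 = 18
q_4 = 348
a_5 = 204
b_5 = 208
c_5 = 44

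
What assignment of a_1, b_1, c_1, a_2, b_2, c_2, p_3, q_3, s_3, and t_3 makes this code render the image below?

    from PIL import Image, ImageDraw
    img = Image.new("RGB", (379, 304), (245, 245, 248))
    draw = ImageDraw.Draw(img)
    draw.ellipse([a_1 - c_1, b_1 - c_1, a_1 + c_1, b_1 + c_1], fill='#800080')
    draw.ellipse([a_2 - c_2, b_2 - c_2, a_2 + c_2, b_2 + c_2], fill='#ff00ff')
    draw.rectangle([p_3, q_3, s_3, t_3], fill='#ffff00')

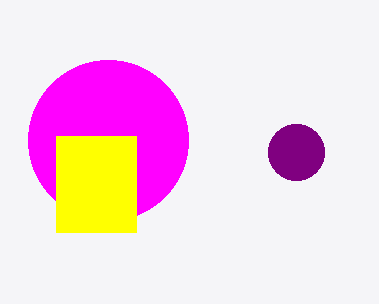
a_1 = 296
b_1 = 152
c_1 = 28
a_2 = 108
b_2 = 140
c_2 = 80
p_3 = 56
q_3 = 136
s_3 = 136
t_3 = 232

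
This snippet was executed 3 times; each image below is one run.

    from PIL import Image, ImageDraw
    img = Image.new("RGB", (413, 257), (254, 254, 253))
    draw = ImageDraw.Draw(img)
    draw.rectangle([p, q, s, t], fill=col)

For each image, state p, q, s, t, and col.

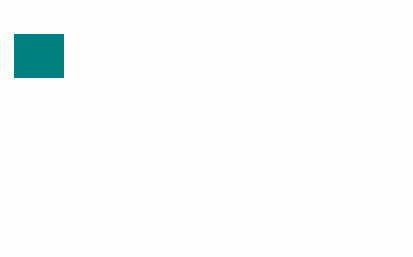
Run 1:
p = 14; q = 34; s = 63; t = 77; col = 'teal'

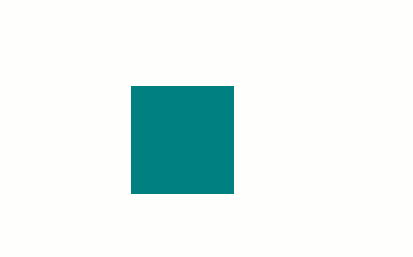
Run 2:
p = 131
q = 86
s = 233
t = 193
col = 'teal'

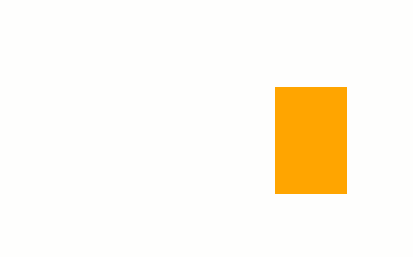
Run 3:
p = 275, q = 87, s = 346, t = 193, col = 'orange'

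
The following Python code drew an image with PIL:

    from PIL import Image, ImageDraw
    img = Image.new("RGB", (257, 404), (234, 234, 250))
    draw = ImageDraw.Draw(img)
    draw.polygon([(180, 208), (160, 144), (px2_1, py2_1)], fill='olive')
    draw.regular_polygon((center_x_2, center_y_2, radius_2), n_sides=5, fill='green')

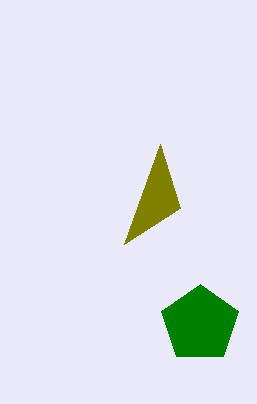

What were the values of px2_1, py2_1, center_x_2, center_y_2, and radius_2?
px2_1 = 124
py2_1 = 244
center_x_2 = 200
center_y_2 = 324
radius_2 = 40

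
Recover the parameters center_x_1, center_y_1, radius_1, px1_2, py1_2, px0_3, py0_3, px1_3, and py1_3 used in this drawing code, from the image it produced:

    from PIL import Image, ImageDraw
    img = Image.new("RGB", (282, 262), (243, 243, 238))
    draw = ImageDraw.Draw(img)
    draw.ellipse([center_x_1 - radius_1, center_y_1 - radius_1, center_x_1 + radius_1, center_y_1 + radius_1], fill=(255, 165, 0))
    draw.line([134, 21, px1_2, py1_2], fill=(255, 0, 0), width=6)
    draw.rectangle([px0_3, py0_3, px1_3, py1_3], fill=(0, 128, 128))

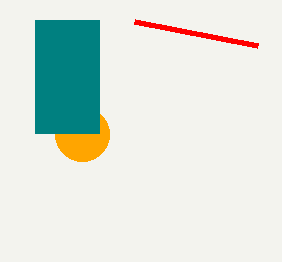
center_x_1 = 82
center_y_1 = 134
radius_1 = 27
px1_2 = 257
py1_2 = 45
px0_3 = 35
py0_3 = 20
px1_3 = 99
py1_3 = 133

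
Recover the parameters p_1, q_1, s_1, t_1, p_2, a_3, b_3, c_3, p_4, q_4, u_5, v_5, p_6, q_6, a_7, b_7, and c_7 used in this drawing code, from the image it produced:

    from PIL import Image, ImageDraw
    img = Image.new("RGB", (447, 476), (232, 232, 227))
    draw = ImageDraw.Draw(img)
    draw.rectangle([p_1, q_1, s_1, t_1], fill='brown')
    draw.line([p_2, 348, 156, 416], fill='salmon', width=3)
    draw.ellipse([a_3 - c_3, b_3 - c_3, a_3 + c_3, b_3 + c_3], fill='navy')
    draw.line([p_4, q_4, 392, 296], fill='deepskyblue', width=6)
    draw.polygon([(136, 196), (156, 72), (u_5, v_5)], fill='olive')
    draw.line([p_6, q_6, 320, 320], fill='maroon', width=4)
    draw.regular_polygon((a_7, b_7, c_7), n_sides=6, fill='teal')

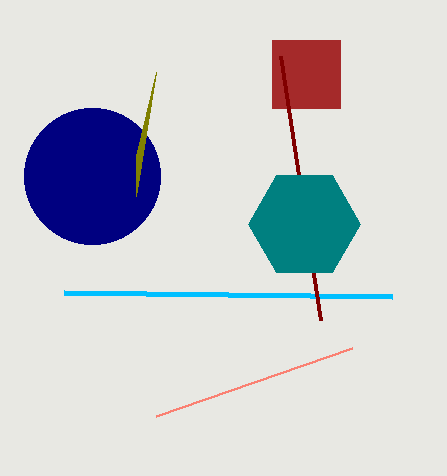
p_1 = 272, q_1 = 40, s_1 = 340, t_1 = 108, p_2 = 352, a_3 = 92, b_3 = 176, c_3 = 68, p_4 = 64, q_4 = 292, u_5 = 136, v_5 = 156, p_6 = 280, q_6 = 56, a_7 = 304, b_7 = 224, c_7 = 56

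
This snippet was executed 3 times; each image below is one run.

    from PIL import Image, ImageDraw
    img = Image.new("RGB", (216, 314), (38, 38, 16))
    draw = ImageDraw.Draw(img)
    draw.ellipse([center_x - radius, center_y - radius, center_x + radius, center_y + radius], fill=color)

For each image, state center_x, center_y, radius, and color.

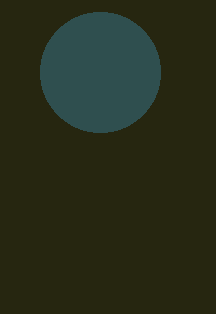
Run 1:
center_x = 100
center_y = 72
radius = 60
color = 'darkslategray'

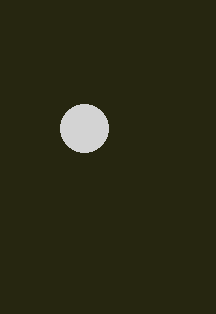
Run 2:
center_x = 84
center_y = 128
radius = 24
color = 'lightgray'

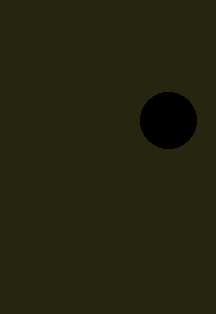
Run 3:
center_x = 168; center_y = 120; radius = 28; color = 'black'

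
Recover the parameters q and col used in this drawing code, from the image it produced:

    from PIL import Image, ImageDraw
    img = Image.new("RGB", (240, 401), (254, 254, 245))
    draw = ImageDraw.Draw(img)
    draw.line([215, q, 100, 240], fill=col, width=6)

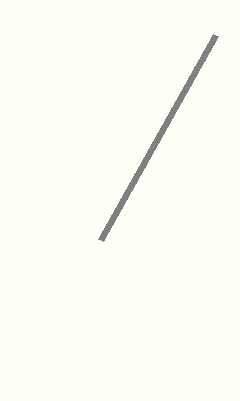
q = 35
col = 'gray'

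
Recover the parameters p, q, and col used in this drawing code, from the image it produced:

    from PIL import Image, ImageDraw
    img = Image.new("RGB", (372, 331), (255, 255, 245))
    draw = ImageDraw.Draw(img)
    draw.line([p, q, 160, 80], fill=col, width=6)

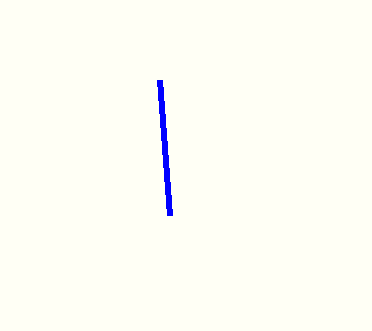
p = 170; q = 215; col = 'blue'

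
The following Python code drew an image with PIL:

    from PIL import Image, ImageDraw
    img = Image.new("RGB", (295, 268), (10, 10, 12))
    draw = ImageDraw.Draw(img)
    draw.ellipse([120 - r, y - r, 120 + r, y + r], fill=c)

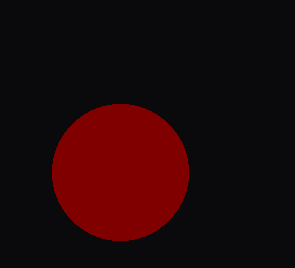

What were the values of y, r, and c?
y = 172
r = 68
c = 'maroon'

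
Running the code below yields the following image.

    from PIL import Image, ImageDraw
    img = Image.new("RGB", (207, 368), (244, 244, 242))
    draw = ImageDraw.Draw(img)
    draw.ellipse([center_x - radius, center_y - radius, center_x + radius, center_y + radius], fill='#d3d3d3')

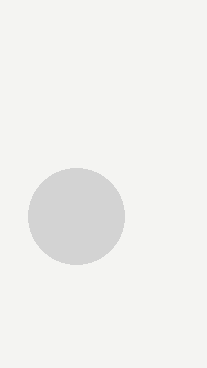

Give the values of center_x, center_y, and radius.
center_x = 76, center_y = 216, radius = 48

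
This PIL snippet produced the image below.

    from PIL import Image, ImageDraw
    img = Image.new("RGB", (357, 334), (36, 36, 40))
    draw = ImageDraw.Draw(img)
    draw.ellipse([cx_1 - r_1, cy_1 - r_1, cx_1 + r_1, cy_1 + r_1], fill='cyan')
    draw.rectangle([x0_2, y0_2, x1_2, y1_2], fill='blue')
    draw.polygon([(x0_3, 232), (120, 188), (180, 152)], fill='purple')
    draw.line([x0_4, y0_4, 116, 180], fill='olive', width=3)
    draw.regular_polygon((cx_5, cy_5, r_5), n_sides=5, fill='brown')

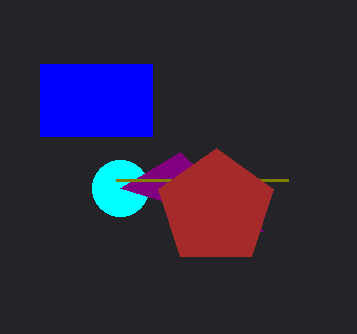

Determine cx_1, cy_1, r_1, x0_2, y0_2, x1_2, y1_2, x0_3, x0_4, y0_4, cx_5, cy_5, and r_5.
cx_1 = 120
cy_1 = 188
r_1 = 28
x0_2 = 40
y0_2 = 64
x1_2 = 152
y1_2 = 136
x0_3 = 264
x0_4 = 288
y0_4 = 180
cx_5 = 216
cy_5 = 208
r_5 = 60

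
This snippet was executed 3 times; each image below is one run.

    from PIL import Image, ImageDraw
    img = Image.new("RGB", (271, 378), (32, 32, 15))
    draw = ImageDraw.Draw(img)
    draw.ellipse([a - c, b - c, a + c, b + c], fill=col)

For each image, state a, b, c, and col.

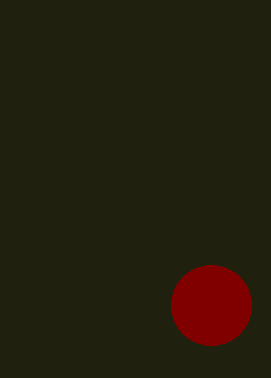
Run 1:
a = 211; b = 305; c = 40; col = 'maroon'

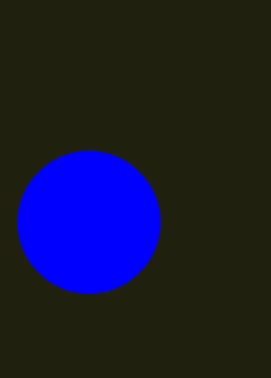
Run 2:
a = 89
b = 222
c = 71
col = 'blue'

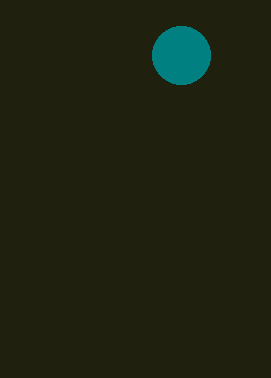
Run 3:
a = 181, b = 55, c = 29, col = 'teal'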